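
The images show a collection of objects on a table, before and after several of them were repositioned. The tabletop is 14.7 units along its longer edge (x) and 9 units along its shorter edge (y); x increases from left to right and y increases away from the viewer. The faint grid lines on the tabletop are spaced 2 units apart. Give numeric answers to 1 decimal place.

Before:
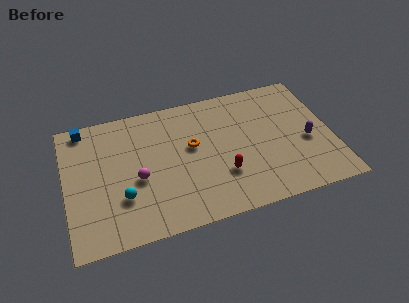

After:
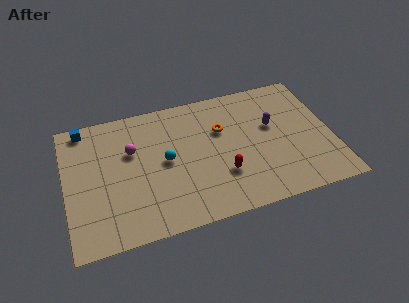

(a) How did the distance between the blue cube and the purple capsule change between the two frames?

-2.2

The distance was about 12.8 in the first image and 10.6 in the second, so they moved 2.2 units closer together.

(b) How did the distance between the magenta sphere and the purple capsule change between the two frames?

-1.6

The distance was about 9.4 in the first image and 7.8 in the second, so they moved 1.6 units closer together.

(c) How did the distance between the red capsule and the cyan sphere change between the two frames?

-2.0

The distance was about 5.5 in the first image and 3.5 in the second, so they moved 2.0 units closer together.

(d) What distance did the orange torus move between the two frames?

1.8

The orange torus moved from about (7.0, 5.2) to (8.7, 5.9), a distance of √(1.7² + 0.7²) ≈ 1.8.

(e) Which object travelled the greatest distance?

the cyan sphere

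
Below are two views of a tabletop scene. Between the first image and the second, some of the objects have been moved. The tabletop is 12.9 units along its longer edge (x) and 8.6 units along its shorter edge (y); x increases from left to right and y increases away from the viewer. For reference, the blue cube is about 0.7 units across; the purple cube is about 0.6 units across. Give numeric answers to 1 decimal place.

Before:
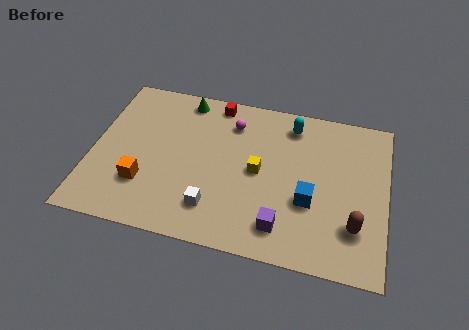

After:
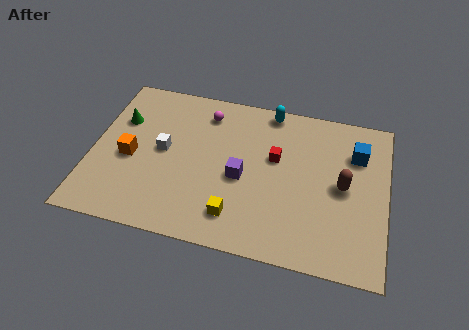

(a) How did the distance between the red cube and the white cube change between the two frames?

-0.9

The distance was about 5.8 in the first image and 4.9 in the second, so they moved 0.9 units closer together.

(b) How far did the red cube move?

3.8

The red cube moved from about (5.2, 7.7) to (8.0, 5.2), a distance of √(2.8² + 2.5²) ≈ 3.8.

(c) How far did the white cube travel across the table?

3.5

The white cube moved from about (5.5, 1.9) to (3.1, 4.5), a distance of √(2.4² + 2.6²) ≈ 3.5.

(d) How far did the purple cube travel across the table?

2.9

The purple cube was near (8.5, 1.6) before and (6.6, 3.8) after, so it travelled √(1.9² + 2.2²) ≈ 2.9 units.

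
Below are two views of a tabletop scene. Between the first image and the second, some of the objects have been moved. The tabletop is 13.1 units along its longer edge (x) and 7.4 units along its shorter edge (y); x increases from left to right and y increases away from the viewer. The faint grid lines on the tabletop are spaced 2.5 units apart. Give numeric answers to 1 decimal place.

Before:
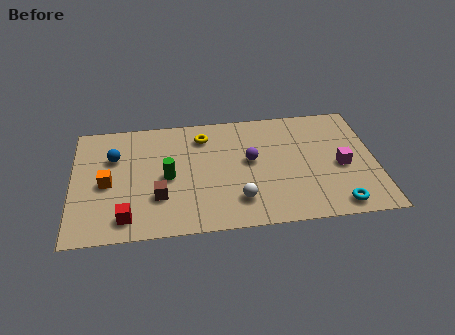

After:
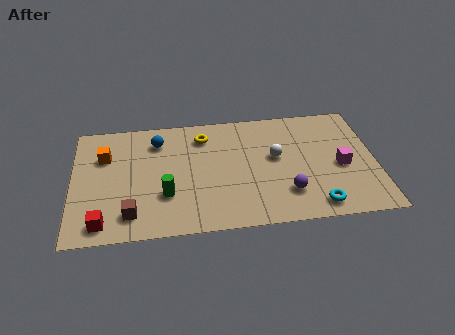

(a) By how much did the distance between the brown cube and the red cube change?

-0.5

They were about 1.8 units apart before and 1.3 after — 0.5 units closer together.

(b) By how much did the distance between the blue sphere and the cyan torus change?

-2.1

Before: roughly 10.3 units apart; after: 8.2. That's 2.1 units closer together.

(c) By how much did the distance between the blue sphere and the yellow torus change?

-2.0

Before: roughly 4.0 units apart; after: 2.0. That's 2.0 units closer together.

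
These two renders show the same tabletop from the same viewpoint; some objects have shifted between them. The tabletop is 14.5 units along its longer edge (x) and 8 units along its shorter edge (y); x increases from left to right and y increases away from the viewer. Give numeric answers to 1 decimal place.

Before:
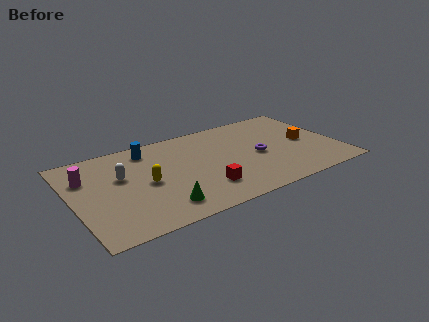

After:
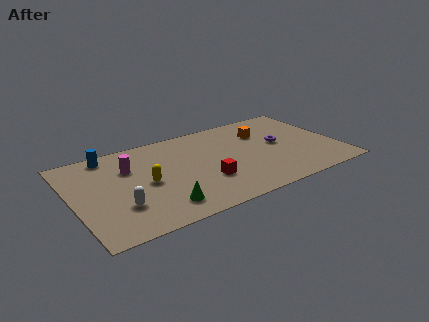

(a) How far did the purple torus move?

1.4

The purple torus was near (10.1, 3.7) before and (11.4, 4.3) after, so it travelled √(1.3² + 0.6²) ≈ 1.4 units.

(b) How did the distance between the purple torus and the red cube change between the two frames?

+1.0

The distance was about 3.7 in the first image and 4.7 in the second, so they moved 1.0 units further apart.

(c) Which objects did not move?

the yellow capsule and the green cone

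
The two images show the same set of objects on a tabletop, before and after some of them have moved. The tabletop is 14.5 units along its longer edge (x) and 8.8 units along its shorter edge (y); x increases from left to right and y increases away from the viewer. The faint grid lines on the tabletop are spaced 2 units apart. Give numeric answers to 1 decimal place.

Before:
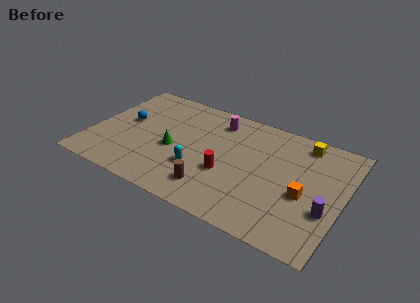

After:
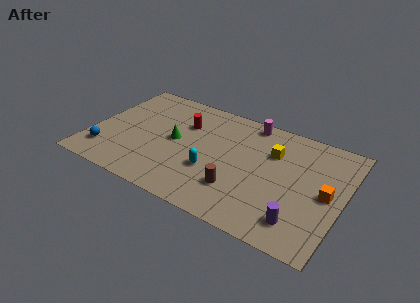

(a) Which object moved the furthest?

the red cylinder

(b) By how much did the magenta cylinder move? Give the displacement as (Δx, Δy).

(1.8, 0.7)

The magenta cylinder was at about (6.9, 7.2) and moved to about (8.7, 7.9).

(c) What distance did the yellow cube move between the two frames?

2.2

The yellow cube moved from about (11.9, 7.6) to (10.3, 6.1), a distance of √(1.6² + 1.5²) ≈ 2.2.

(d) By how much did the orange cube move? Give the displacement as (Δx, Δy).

(1.2, 0.6)

The orange cube started near (12.4, 3.7) and ended near (13.6, 4.3).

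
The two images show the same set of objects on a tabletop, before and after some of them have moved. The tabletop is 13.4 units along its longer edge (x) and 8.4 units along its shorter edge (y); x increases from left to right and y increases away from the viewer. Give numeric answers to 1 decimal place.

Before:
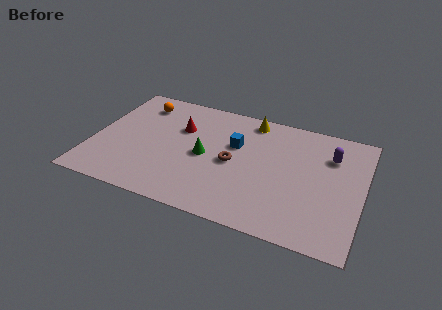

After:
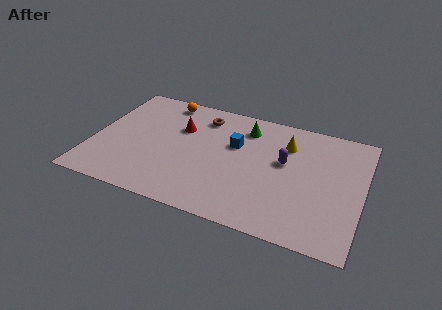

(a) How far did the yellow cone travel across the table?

2.2

The yellow cone moved from about (7.6, 7.4) to (9.5, 6.2), a distance of √(1.9² + 1.2²) ≈ 2.2.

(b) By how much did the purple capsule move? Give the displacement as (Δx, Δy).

(-2.2, -1.2)

From the two frames, the purple capsule sits at roughly (11.7, 6.1) before and (9.5, 4.9) after.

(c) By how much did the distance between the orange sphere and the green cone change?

-0.3

Before: roughly 4.6 units apart; after: 4.3. That's 0.3 units closer together.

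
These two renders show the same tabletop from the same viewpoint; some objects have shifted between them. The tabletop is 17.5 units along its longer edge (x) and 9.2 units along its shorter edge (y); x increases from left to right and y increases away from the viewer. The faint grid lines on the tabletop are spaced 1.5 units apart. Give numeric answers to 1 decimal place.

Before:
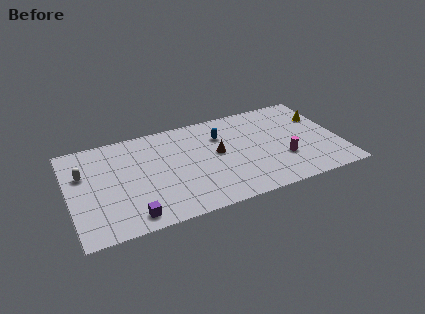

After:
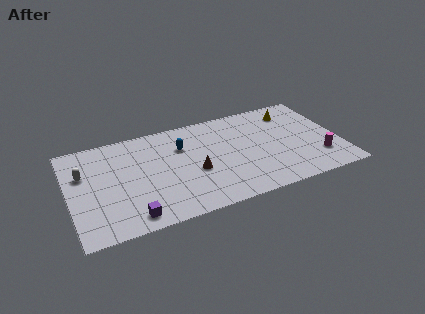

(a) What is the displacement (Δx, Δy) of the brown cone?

(-1.6, -1.2)

The brown cone started near (9.6, 5.0) and ended near (8.0, 3.8).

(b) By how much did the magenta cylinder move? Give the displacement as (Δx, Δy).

(2.3, -0.6)

The magenta cylinder was at about (13.7, 3.0) and moved to about (16.0, 2.4).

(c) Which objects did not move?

the purple cube and the white capsule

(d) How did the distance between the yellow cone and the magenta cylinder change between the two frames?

+0.7

The distance was about 4.4 in the first image and 5.1 in the second, so they moved 0.7 units further apart.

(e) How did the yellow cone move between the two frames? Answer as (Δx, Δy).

(-1.8, 1.1)

From the two frames, the yellow cone sits at roughly (16.6, 6.3) before and (14.8, 7.4) after.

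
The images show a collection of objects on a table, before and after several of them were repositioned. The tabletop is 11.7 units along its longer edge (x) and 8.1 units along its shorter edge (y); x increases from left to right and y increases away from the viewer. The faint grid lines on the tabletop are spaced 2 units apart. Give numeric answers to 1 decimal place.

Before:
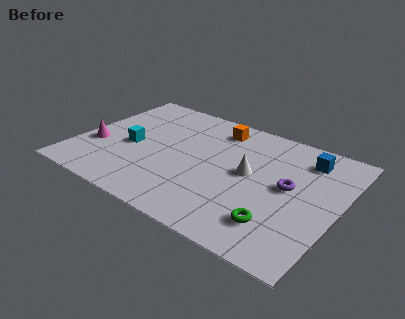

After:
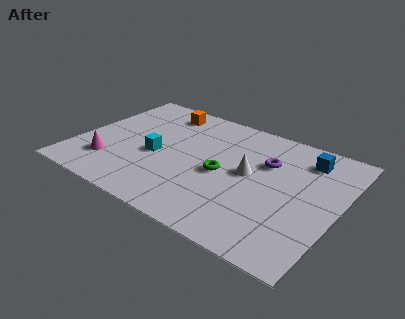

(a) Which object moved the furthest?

the green torus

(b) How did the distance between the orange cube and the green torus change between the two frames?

-1.5

Before: roughly 6.1 units apart; after: 4.6. That's 1.5 units closer together.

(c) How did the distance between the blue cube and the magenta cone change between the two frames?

-0.3

The distance was about 9.7 in the first image and 9.4 in the second, so they moved 0.3 units closer together.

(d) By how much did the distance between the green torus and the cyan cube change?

-4.2

Before: roughly 7.2 units apart; after: 3.0. That's 4.2 units closer together.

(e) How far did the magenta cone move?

1.2

The magenta cone moved from about (0.9, 2.9) to (1.7, 2.0), a distance of √(0.8² + 0.9²) ≈ 1.2.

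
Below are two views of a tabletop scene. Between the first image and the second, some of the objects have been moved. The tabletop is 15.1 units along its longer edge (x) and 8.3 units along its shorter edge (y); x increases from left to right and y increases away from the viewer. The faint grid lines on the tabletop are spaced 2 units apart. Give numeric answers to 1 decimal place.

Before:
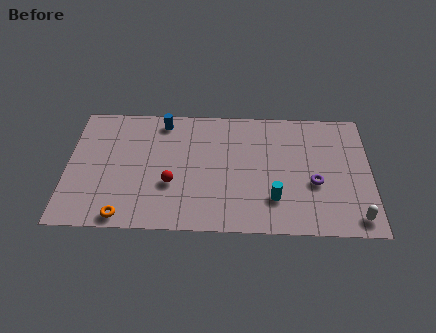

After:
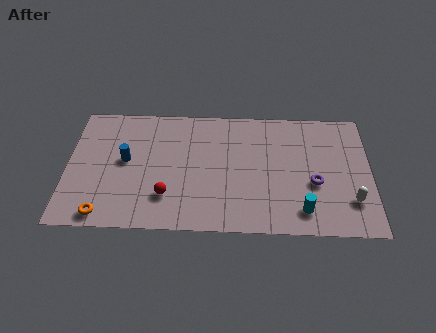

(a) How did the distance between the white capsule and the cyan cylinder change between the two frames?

-1.6

They were about 4.1 units apart before and 2.5 after — 1.6 units closer together.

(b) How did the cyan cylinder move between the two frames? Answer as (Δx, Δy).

(1.4, -0.7)

From the two frames, the cyan cylinder sits at roughly (10.3, 2.2) before and (11.7, 1.5) after.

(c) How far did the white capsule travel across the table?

1.1

The white capsule was near (14.3, 1.1) before and (14.1, 2.2) after, so it travelled √(0.2² + 1.1²) ≈ 1.1 units.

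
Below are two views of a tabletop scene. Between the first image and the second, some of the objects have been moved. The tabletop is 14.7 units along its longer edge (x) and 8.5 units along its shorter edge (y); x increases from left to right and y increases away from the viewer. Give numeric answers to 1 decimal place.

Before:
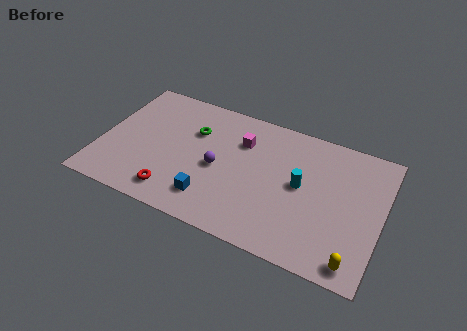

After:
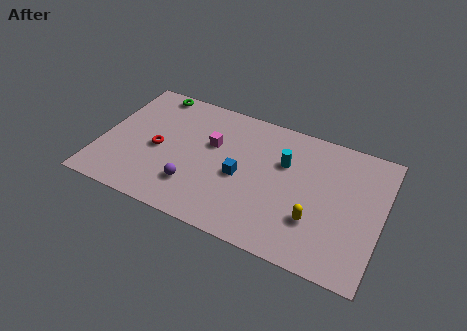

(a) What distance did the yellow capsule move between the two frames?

2.7

The yellow capsule was near (13.6, 1.0) before and (11.4, 2.6) after, so it travelled √(2.2² + 1.6²) ≈ 2.7 units.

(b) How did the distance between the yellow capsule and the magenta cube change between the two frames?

-1.9

The distance was about 8.2 in the first image and 6.3 in the second, so they moved 1.9 units closer together.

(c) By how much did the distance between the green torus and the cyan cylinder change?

+1.7

Before: roughly 5.9 units apart; after: 7.6. That's 1.7 units further apart.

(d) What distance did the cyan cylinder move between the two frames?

1.5

The cyan cylinder was near (10.5, 4.5) before and (9.5, 5.6) after, so it travelled √(1.0² + 1.1²) ≈ 1.5 units.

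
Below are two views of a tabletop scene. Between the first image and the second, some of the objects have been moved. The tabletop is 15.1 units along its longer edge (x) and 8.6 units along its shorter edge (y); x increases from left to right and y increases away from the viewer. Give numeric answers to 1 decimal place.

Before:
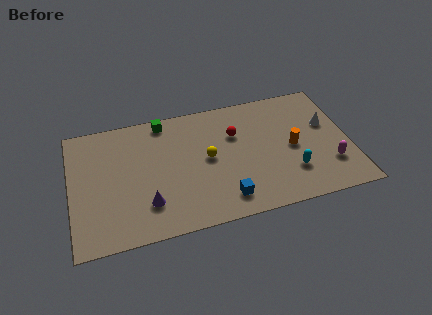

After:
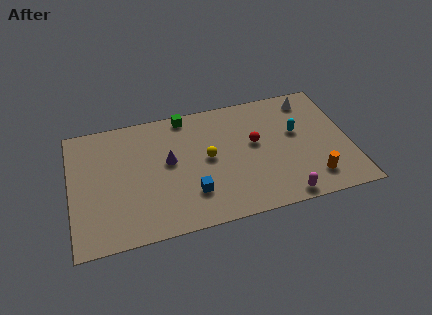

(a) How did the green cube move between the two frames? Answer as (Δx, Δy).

(1.2, 0.1)

From the two frames, the green cube sits at roughly (5.2, 7.7) before and (6.4, 7.8) after.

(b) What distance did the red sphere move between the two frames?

1.3

From (9.0, 5.8) to (10.0, 4.9), the red sphere covered √(1.0² + 0.9²) ≈ 1.3 units.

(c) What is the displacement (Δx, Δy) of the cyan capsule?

(0.5, 2.7)

The cyan capsule was at about (11.8, 2.4) and moved to about (12.3, 5.1).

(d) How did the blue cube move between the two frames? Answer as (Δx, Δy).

(-1.7, 0.8)

From the two frames, the blue cube sits at roughly (8.1, 1.5) before and (6.4, 2.3) after.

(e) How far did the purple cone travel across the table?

2.9

From (4.0, 2.2) to (5.3, 4.8), the purple cone covered √(1.3² + 2.6²) ≈ 2.9 units.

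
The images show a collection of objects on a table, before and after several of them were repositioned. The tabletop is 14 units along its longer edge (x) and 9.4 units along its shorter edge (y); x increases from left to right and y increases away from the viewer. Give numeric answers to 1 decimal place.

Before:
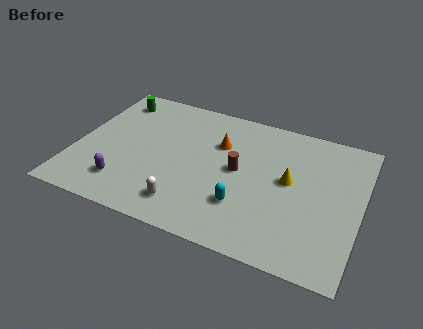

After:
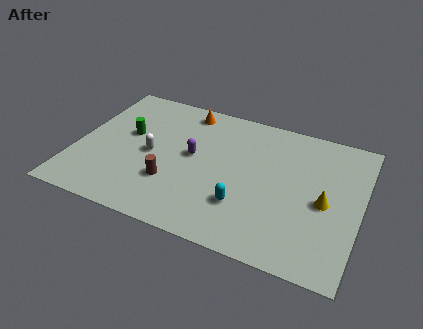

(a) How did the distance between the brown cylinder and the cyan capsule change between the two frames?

+1.3

They were about 2.3 units apart before and 3.6 after — 1.3 units further apart.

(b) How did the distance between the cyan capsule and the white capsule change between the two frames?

+2.2

The distance was about 2.9 in the first image and 5.1 in the second, so they moved 2.2 units further apart.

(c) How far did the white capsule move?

3.5

The white capsule moved from about (5.8, 1.7) to (3.7, 4.5), a distance of √(2.1² + 2.8²) ≈ 3.5.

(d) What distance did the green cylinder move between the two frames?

2.5

The green cylinder moved from about (1.4, 7.8) to (2.4, 5.5), a distance of √(1.0² + 2.3²) ≈ 2.5.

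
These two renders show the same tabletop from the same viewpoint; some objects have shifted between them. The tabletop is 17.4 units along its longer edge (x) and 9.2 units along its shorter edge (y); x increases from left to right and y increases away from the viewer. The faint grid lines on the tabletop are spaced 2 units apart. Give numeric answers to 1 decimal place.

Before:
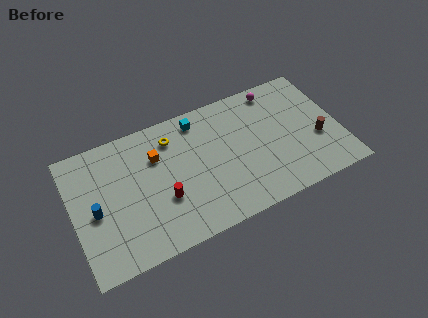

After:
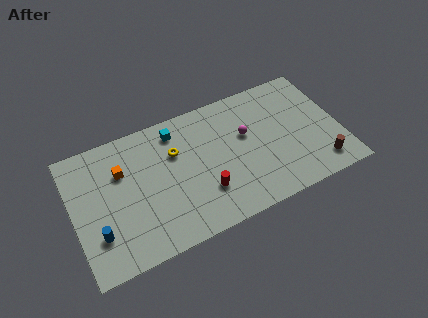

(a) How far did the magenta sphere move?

3.4

The magenta sphere moved from about (13.7, 8.1) to (11.4, 5.6), a distance of √(2.3² + 2.5²) ≈ 3.4.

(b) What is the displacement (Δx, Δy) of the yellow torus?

(0.1, -1.1)

From the two frames, the yellow torus sits at roughly (6.7, 7.3) before and (6.8, 6.2) after.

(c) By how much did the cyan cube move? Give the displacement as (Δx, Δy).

(-1.5, -0.2)

From the two frames, the cyan cube sits at roughly (8.5, 7.9) before and (7.0, 7.7) after.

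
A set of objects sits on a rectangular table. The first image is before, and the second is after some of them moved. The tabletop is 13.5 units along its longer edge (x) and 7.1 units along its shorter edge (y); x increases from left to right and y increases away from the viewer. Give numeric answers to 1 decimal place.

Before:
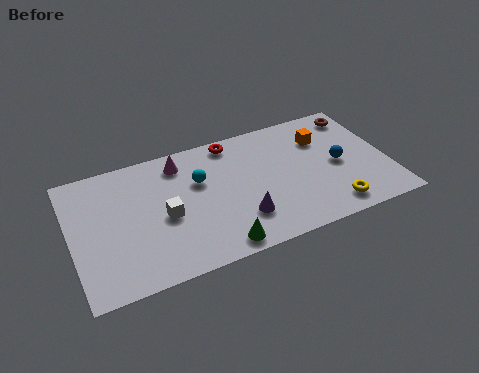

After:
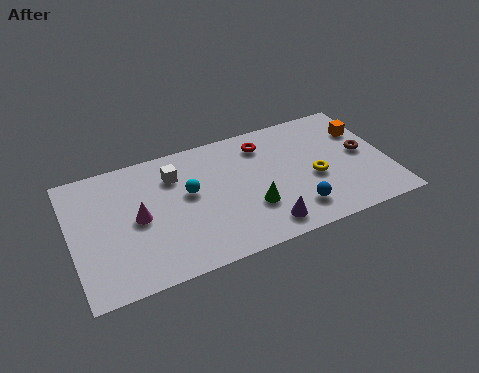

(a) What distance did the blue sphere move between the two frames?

2.8

The blue sphere was near (11.4, 3.4) before and (9.3, 1.5) after, so it travelled √(2.1² + 1.9²) ≈ 2.8 units.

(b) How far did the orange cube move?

1.8

From (10.9, 5.1) to (12.7, 5.0), the orange cube covered √(1.8² + 0.1²) ≈ 1.8 units.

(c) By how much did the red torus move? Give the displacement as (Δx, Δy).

(1.3, -0.6)

From the two frames, the red torus sits at roughly (7.1, 6.3) before and (8.4, 5.7) after.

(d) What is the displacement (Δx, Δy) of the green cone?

(1.6, 1.5)

From the two frames, the green cone sits at roughly (5.9, 0.8) before and (7.5, 2.3) after.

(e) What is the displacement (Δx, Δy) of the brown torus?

(-0.1, -2.3)

From the two frames, the brown torus sits at roughly (12.6, 6.0) before and (12.5, 3.7) after.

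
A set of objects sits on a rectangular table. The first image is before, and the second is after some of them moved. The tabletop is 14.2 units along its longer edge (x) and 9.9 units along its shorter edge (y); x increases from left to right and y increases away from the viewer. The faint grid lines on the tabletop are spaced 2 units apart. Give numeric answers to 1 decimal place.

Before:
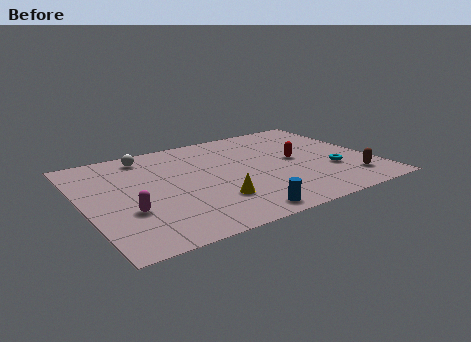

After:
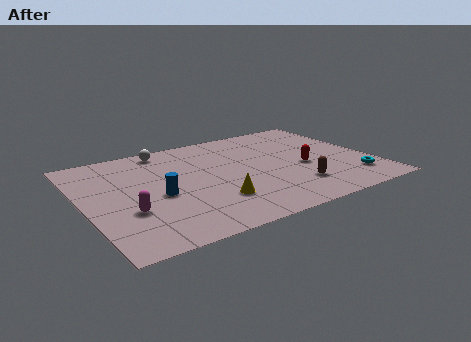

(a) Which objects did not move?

the magenta capsule and the yellow cone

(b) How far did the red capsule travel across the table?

0.9

The red capsule was near (10.5, 5.1) before and (10.8, 4.2) after, so it travelled √(0.3² + 0.9²) ≈ 0.9 units.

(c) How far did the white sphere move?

1.0

The white sphere was near (3.5, 8.5) before and (4.5, 8.8) after, so it travelled √(1.0² + 0.3²) ≈ 1.0 units.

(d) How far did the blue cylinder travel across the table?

4.7

The blue cylinder moved from about (6.9, 1.0) to (3.5, 4.3), a distance of √(3.4² + 3.3²) ≈ 4.7.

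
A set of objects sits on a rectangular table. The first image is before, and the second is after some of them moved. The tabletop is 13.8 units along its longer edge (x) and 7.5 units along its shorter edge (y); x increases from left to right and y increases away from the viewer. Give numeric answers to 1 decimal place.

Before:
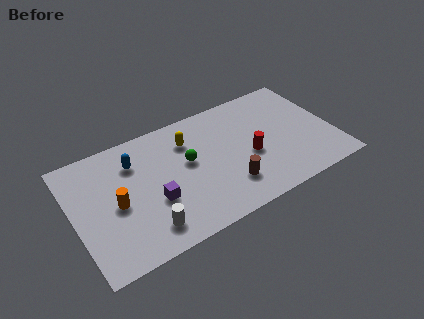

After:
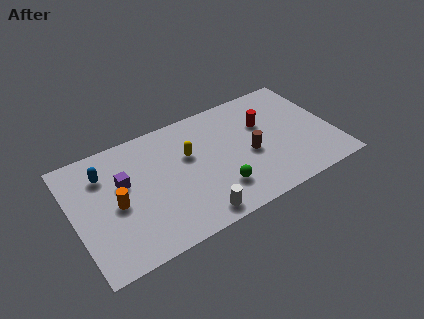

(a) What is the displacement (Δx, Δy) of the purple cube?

(-1.4, 1.8)

From the two frames, the purple cube sits at roughly (4.1, 2.8) before and (2.7, 4.6) after.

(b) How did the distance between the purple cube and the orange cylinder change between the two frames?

-0.8

Before: roughly 2.0 units apart; after: 1.2. That's 0.8 units closer together.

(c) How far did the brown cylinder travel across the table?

2.0

From (7.9, 1.9) to (9.3, 3.3), the brown cylinder covered √(1.4² + 1.4²) ≈ 2.0 units.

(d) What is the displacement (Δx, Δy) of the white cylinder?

(2.5, -0.5)

From the two frames, the white cylinder sits at roughly (3.5, 1.4) before and (6.0, 0.9) after.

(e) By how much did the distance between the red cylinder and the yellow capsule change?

+0.3

The distance was about 3.8 in the first image and 4.1 in the second, so they moved 0.3 units further apart.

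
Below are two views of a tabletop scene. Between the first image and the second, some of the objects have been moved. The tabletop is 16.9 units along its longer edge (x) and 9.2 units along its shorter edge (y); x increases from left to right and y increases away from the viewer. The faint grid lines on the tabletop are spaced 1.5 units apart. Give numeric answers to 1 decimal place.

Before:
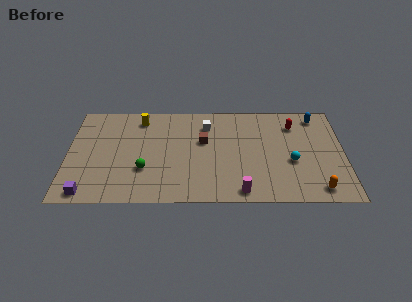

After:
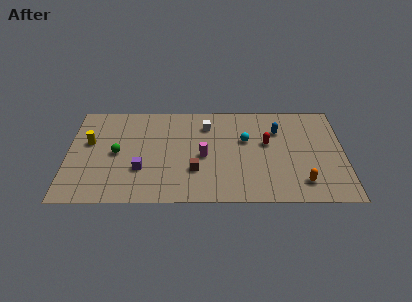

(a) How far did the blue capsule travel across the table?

2.7

From (15.3, 7.9) to (12.9, 6.6), the blue capsule covered √(2.4² + 1.3²) ≈ 2.7 units.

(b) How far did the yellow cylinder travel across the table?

3.8

From (4.4, 7.7) to (1.3, 5.5), the yellow cylinder covered √(3.1² + 2.2²) ≈ 3.8 units.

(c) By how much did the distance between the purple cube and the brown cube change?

-5.1

Before: roughly 8.4 units apart; after: 3.3. That's 5.1 units closer together.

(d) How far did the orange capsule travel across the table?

1.1

From (15.2, 1.2) to (14.3, 1.8), the orange capsule covered √(0.9² + 0.6²) ≈ 1.1 units.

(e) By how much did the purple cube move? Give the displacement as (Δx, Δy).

(3.2, 2.1)

From the two frames, the purple cube sits at roughly (1.3, 0.9) before and (4.5, 3.0) after.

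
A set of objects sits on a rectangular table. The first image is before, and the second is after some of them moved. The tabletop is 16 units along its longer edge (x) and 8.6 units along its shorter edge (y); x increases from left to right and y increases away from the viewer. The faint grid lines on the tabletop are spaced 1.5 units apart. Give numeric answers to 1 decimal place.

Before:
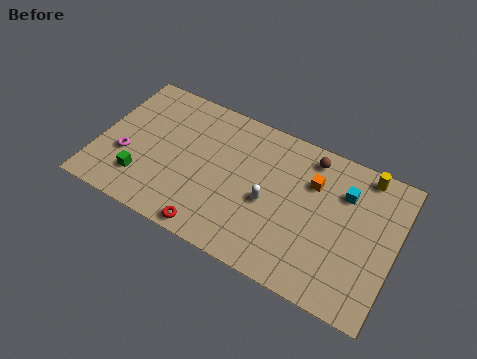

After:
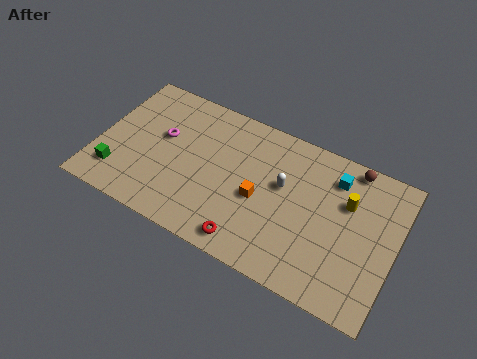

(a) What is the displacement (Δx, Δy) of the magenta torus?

(1.7, 2.0)

The magenta torus was at about (1.6, 3.1) and moved to about (3.3, 5.1).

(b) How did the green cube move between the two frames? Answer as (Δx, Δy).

(-1.3, -0.2)

The green cube was at about (2.6, 2.1) and moved to about (1.3, 1.9).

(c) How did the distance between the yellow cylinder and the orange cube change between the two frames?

+1.8

The distance was about 3.1 in the first image and 4.9 in the second, so they moved 1.8 units further apart.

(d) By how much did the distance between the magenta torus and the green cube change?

+2.4

The distance was about 1.4 in the first image and 3.8 in the second, so they moved 2.4 units further apart.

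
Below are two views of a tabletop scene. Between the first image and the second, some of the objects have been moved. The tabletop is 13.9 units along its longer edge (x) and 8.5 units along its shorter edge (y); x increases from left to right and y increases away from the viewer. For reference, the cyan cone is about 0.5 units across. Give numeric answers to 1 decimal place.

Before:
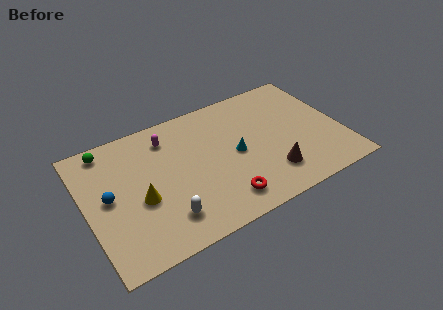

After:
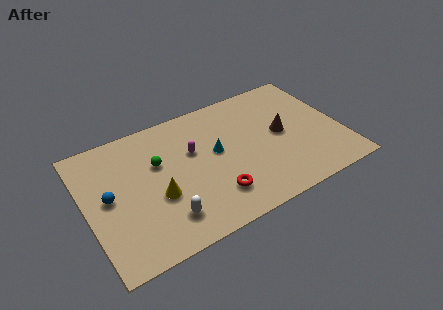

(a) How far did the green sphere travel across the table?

3.3

The green sphere moved from about (1.5, 7.5) to (4.0, 5.4), a distance of √(2.5² + 2.1²) ≈ 3.3.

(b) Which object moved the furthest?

the green sphere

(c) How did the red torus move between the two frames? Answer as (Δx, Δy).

(-0.4, 0.5)

The red torus started near (7.0, 1.5) and ended near (6.6, 2.0).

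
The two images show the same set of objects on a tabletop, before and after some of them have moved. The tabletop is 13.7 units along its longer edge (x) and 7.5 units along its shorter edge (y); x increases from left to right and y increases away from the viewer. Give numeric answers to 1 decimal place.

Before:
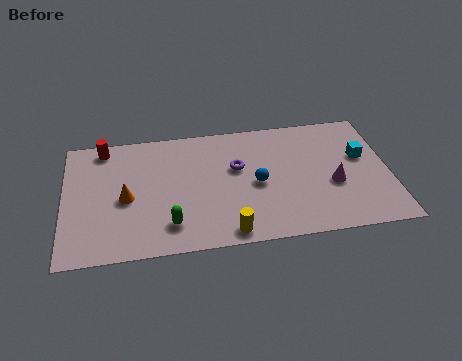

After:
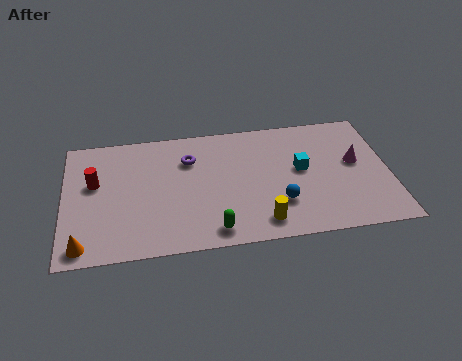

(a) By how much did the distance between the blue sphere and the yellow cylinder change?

-1.7

Before: roughly 3.0 units apart; after: 1.3. That's 1.7 units closer together.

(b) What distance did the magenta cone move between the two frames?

1.6

From (11.3, 3.0) to (12.3, 4.2), the magenta cone covered √(1.0² + 1.2²) ≈ 1.6 units.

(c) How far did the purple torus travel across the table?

2.2

The purple torus moved from about (7.3, 4.6) to (5.3, 5.4), a distance of √(2.0² + 0.8²) ≈ 2.2.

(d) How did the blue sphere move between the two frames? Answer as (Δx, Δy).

(0.9, -1.3)

The blue sphere was at about (8.1, 3.5) and moved to about (9.0, 2.2).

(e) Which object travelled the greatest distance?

the orange cone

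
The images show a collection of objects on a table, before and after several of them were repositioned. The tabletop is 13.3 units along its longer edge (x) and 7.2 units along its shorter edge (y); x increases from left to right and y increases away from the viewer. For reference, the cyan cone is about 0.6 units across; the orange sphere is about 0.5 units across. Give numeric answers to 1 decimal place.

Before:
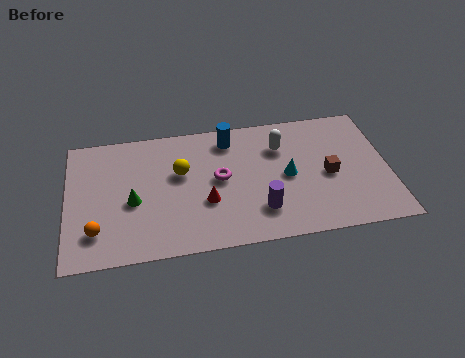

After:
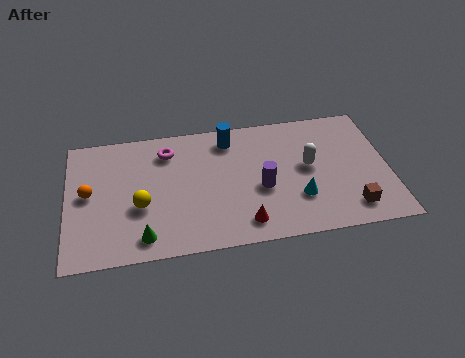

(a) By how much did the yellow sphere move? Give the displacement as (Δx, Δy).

(-1.7, -1.6)

The yellow sphere started near (4.7, 4.4) and ended near (3.0, 2.8).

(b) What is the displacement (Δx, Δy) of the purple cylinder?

(0.1, 1.2)

The purple cylinder started near (7.9, 1.8) and ended near (8.0, 3.0).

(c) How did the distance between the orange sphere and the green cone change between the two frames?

+1.4

The distance was about 2.1 in the first image and 3.5 in the second, so they moved 1.4 units further apart.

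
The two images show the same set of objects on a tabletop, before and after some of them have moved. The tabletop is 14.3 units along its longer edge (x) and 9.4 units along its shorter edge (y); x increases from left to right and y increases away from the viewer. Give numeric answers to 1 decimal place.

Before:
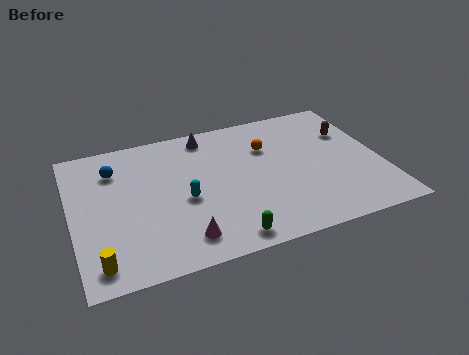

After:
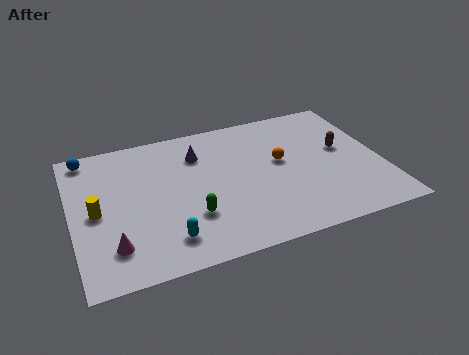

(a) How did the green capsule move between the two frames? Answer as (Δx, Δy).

(-1.4, 1.9)

The green capsule started near (6.7, 1.0) and ended near (5.3, 2.9).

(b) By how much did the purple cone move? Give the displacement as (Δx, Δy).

(-0.5, -1.2)

From the two frames, the purple cone sits at roughly (6.5, 8.2) before and (6.0, 7.0) after.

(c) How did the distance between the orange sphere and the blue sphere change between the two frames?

+2.2

Before: roughly 7.1 units apart; after: 9.3. That's 2.2 units further apart.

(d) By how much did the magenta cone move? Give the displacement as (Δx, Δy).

(-3.1, 0.5)

The magenta cone was at about (4.8, 1.6) and moved to about (1.7, 2.1).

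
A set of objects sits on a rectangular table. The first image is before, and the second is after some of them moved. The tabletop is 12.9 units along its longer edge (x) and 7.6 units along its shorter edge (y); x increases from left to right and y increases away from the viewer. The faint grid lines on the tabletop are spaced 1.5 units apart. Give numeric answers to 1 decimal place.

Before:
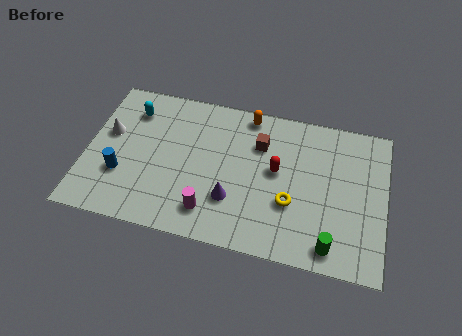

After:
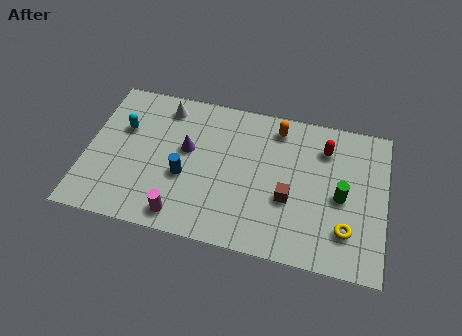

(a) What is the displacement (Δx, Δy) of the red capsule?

(2.0, 1.6)

From the two frames, the red capsule sits at roughly (8.2, 4.2) before and (10.2, 5.8) after.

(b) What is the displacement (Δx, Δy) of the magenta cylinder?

(-1.2, -0.5)

The magenta cylinder was at about (5.5, 1.5) and moved to about (4.3, 1.0).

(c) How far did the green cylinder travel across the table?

2.5

The green cylinder moved from about (10.7, 1.0) to (11.0, 3.5), a distance of √(0.3² + 2.5²) ≈ 2.5.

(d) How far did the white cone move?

3.0

The white cone moved from about (0.9, 4.5) to (3.2, 6.4), a distance of √(2.3² + 1.9²) ≈ 3.0.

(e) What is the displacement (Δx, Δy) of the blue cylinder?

(2.7, 0.5)

The blue cylinder started near (1.6, 2.5) and ended near (4.3, 3.0).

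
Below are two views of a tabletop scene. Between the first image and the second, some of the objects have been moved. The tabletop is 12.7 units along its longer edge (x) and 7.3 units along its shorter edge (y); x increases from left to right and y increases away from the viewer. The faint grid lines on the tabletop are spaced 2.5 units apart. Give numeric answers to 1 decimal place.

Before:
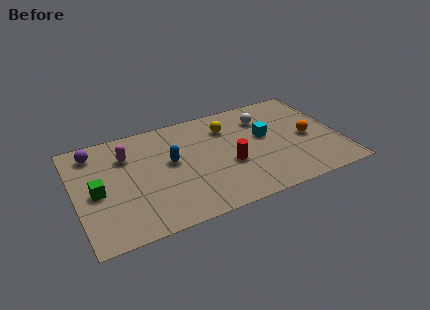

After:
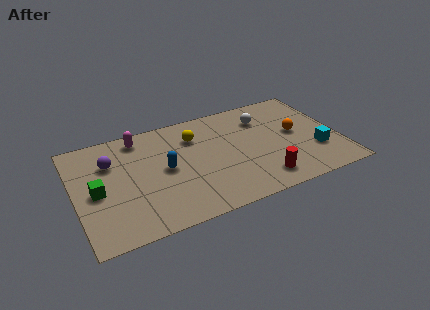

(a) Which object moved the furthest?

the cyan cube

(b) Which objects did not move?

the green cube and the white sphere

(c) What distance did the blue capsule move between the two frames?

0.5

The blue capsule was near (4.6, 4.1) before and (4.3, 3.7) after, so it travelled √(0.3² + 0.4²) ≈ 0.5 units.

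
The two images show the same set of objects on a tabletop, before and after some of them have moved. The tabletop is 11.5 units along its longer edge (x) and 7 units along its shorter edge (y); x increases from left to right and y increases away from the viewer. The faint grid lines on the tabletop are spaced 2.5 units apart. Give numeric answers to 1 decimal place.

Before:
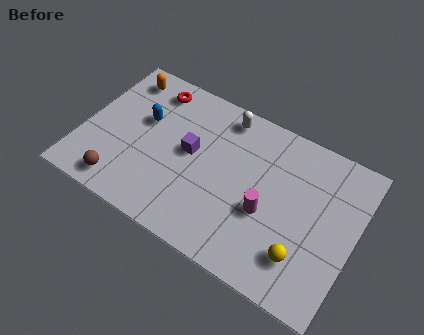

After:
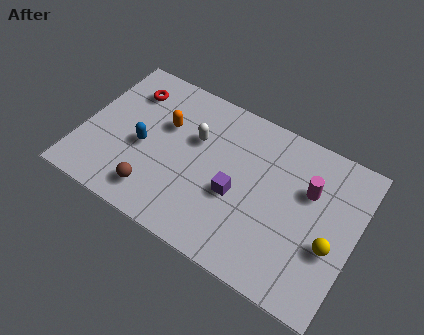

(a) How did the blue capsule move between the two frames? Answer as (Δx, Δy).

(0.2, -1.2)

The blue capsule started near (2.4, 4.3) and ended near (2.6, 3.1).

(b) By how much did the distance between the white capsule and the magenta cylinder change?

+0.8

The distance was about 4.0 in the first image and 4.8 in the second, so they moved 0.8 units further apart.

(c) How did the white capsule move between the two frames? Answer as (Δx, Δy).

(-1.0, -1.6)

The white capsule started near (5.6, 6.1) and ended near (4.6, 4.5).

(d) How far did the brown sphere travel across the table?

1.4

The brown sphere moved from about (2.0, 1.0) to (3.4, 1.3), a distance of √(1.4² + 0.3²) ≈ 1.4.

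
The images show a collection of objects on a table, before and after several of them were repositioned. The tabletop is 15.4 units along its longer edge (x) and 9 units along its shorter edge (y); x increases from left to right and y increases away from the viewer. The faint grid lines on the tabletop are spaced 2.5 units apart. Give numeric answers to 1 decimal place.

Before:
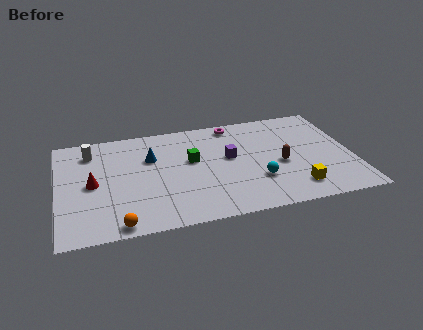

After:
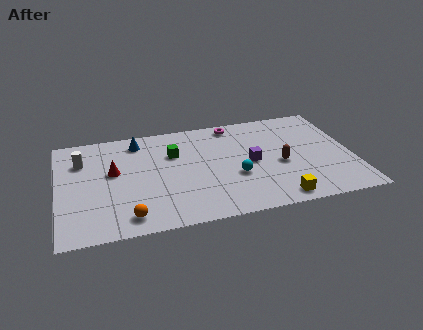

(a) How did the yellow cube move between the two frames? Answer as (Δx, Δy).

(-1.0, -0.7)

The yellow cube was at about (12.2, 1.7) and moved to about (11.2, 1.0).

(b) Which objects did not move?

the brown capsule and the magenta torus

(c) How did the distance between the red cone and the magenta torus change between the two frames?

-1.3

They were about 8.4 units apart before and 7.1 after — 1.3 units closer together.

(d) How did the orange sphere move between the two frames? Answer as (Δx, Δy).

(0.5, 0.5)

The orange sphere was at about (3.0, 0.8) and moved to about (3.5, 1.3).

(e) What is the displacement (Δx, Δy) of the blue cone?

(-0.6, 1.6)

The blue cone started near (4.9, 6.0) and ended near (4.3, 7.6).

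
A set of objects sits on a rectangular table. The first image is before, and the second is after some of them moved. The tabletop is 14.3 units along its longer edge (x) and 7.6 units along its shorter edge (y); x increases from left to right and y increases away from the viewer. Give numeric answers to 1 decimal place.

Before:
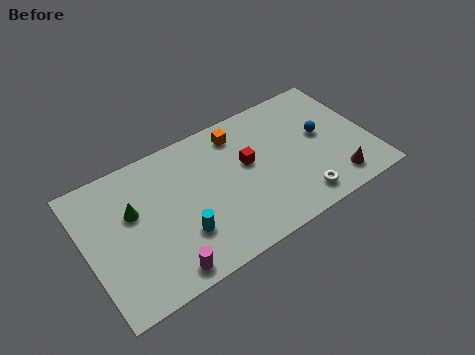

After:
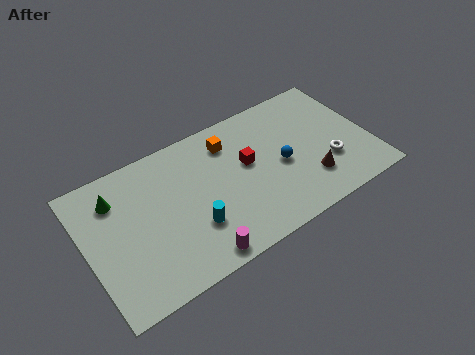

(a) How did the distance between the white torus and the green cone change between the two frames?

+2.3

They were about 8.6 units apart before and 10.9 after — 2.3 units further apart.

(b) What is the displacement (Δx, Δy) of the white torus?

(1.8, 1.3)

The white torus was at about (10.3, 1.2) and moved to about (12.1, 2.5).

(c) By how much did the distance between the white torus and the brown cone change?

-0.7

They were about 1.9 units apart before and 1.2 after — 0.7 units closer together.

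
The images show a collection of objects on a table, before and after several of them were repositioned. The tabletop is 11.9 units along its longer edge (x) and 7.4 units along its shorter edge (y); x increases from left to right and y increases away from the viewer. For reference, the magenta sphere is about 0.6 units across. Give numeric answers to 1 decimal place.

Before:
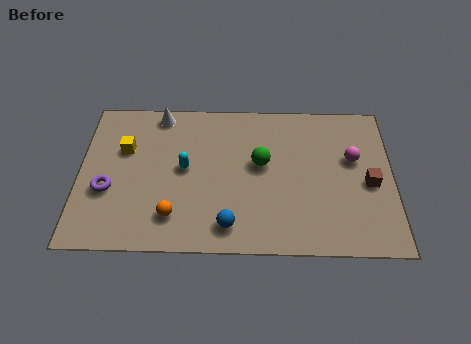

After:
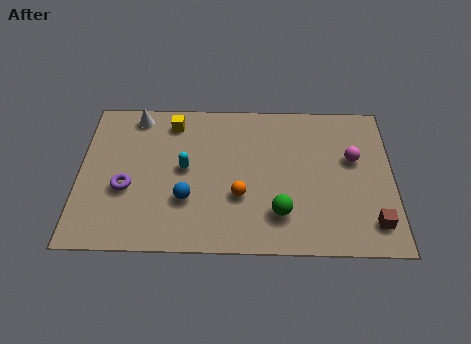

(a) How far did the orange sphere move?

2.7

From (3.6, 1.6) to (6.1, 2.6), the orange sphere covered √(2.5² + 1.0²) ≈ 2.7 units.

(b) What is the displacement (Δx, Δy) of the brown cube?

(0.1, -1.9)

From the two frames, the brown cube sits at roughly (11.0, 3.3) before and (11.1, 1.4) after.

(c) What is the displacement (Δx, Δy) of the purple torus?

(0.7, 0.1)

The purple torus was at about (1.1, 2.8) and moved to about (1.8, 2.9).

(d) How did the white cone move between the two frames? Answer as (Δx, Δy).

(-0.9, -0.1)

The white cone started near (3.0, 6.6) and ended near (2.1, 6.5).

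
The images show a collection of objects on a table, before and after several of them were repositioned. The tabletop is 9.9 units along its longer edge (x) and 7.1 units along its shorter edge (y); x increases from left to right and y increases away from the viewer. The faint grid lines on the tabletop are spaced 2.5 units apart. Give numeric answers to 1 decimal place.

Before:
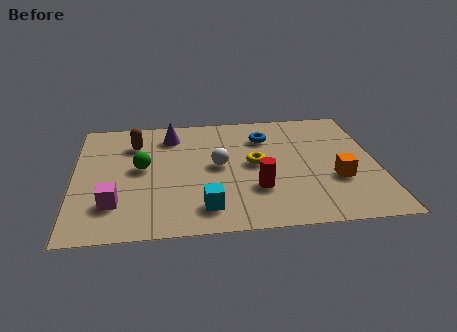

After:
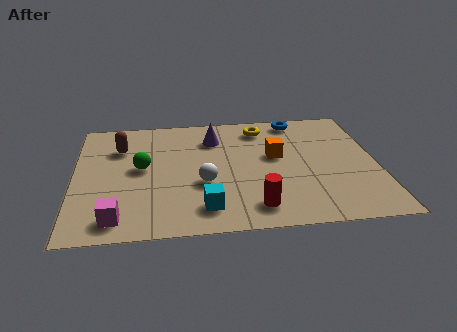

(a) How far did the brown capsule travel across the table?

0.5

From (2.0, 5.3) to (1.5, 5.1), the brown capsule covered √(0.5² + 0.2²) ≈ 0.5 units.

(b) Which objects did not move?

the cyan cube and the green sphere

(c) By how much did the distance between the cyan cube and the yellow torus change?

+2.1

The distance was about 2.9 in the first image and 5.0 in the second, so they moved 2.1 units further apart.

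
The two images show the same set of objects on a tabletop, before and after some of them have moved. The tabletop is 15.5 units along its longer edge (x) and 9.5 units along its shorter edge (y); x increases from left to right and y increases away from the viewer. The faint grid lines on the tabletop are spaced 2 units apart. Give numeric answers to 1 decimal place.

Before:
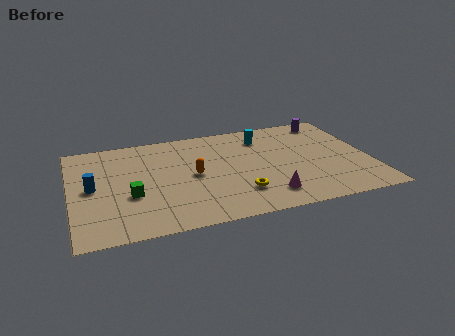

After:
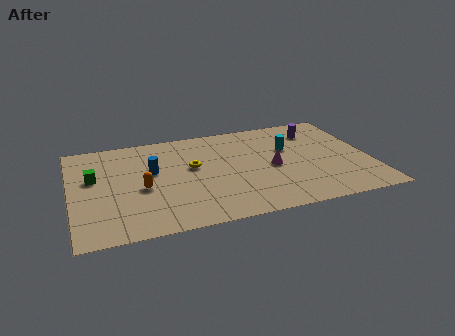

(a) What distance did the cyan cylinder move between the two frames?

1.9

From (10.2, 7.5) to (11.4, 6.0), the cyan cylinder covered √(1.2² + 1.5²) ≈ 1.9 units.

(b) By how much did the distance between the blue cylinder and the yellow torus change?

-5.7

Before: roughly 7.8 units apart; after: 2.1. That's 5.7 units closer together.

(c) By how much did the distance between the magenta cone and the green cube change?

+2.2

They were about 7.1 units apart before and 9.3 after — 2.2 units further apart.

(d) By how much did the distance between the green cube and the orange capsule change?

-0.6

Before: roughly 3.5 units apart; after: 2.9. That's 0.6 units closer together.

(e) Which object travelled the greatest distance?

the yellow torus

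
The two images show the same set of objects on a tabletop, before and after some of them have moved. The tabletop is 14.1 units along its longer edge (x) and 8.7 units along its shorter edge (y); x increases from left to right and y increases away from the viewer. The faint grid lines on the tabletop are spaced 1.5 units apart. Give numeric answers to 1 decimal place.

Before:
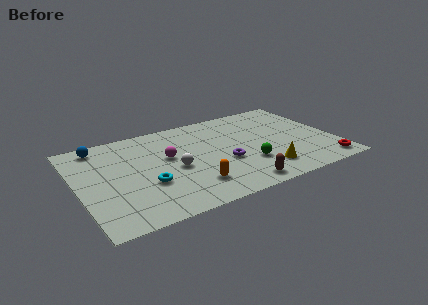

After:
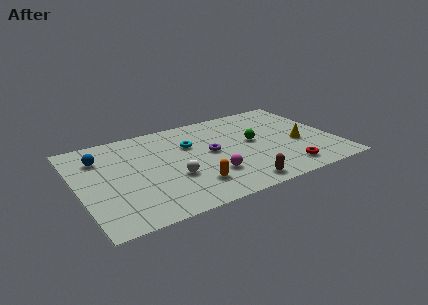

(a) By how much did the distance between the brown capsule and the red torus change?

-2.2

The distance was about 4.9 in the first image and 2.7 in the second, so they moved 2.2 units closer together.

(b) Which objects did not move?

the orange capsule and the brown capsule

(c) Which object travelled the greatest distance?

the cyan torus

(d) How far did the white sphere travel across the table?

0.8

The white sphere moved from about (5.2, 3.9) to (5.0, 3.1), a distance of √(0.2² + 0.8²) ≈ 0.8.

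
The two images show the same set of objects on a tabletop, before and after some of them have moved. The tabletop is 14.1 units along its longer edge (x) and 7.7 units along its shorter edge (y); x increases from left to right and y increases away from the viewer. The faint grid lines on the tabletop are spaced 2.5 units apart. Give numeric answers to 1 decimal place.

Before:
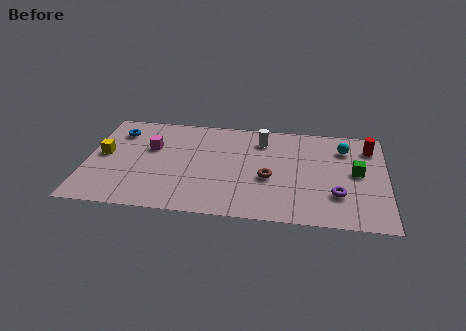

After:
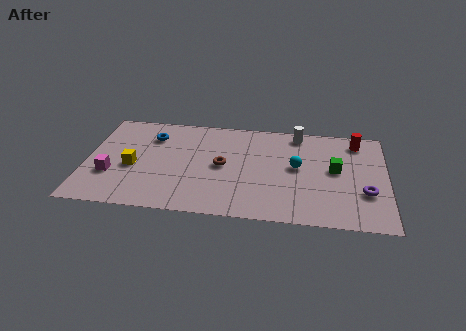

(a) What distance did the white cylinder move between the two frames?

1.8

The white cylinder was near (8.2, 6.1) before and (9.9, 6.8) after, so it travelled √(1.7² + 0.7²) ≈ 1.8 units.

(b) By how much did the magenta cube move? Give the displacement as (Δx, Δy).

(-1.8, -2.3)

The magenta cube was at about (3.0, 4.9) and moved to about (1.2, 2.6).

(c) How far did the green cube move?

1.0

From (12.7, 4.1) to (11.7, 4.2), the green cube covered √(1.0² + 0.1²) ≈ 1.0 units.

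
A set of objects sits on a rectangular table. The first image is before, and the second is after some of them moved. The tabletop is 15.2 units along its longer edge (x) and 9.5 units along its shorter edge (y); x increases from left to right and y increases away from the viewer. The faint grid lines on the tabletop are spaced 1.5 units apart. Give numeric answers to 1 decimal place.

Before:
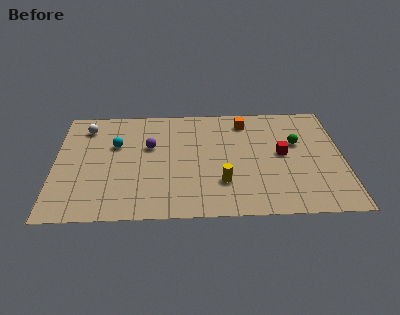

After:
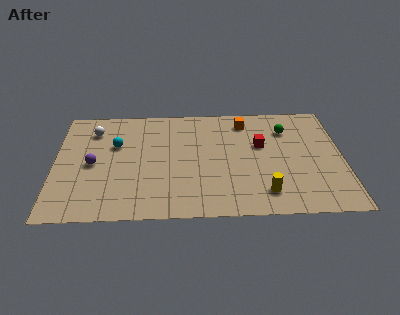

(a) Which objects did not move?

the orange cube and the cyan sphere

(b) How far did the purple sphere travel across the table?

3.3

The purple sphere was near (5.0, 5.9) before and (2.0, 4.5) after, so it travelled √(3.0² + 1.4²) ≈ 3.3 units.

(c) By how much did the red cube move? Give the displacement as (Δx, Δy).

(-1.1, 0.8)

The red cube started near (12.0, 5.0) and ended near (10.9, 5.8).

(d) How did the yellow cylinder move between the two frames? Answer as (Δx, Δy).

(2.2, -0.9)

From the two frames, the yellow cylinder sits at roughly (8.8, 2.7) before and (11.0, 1.8) after.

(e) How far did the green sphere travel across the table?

1.3

The green sphere was near (12.8, 5.9) before and (12.3, 7.1) after, so it travelled √(0.5² + 1.2²) ≈ 1.3 units.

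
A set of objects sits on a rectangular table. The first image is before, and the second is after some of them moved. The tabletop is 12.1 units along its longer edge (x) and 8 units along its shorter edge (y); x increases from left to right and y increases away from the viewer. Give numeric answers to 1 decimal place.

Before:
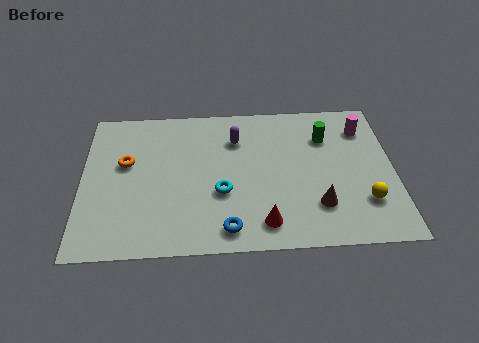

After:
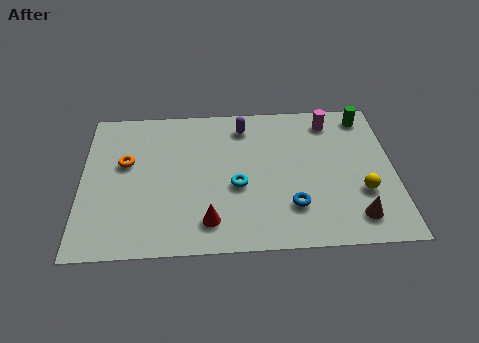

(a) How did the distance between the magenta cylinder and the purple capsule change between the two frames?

-1.6

Before: roughly 5.0 units apart; after: 3.4. That's 1.6 units closer together.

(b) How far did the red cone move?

2.1

From (7.0, 1.3) to (4.9, 1.5), the red cone covered √(2.1² + 0.2²) ≈ 2.1 units.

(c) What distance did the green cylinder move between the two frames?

1.9

The green cylinder was near (9.5, 5.8) before and (11.1, 6.9) after, so it travelled √(1.6² + 1.1²) ≈ 1.9 units.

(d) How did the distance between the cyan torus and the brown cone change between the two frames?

+1.1

Before: roughly 3.8 units apart; after: 4.9. That's 1.1 units further apart.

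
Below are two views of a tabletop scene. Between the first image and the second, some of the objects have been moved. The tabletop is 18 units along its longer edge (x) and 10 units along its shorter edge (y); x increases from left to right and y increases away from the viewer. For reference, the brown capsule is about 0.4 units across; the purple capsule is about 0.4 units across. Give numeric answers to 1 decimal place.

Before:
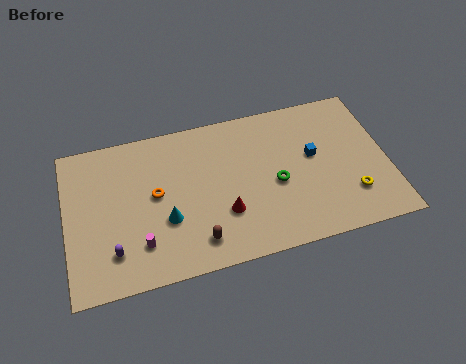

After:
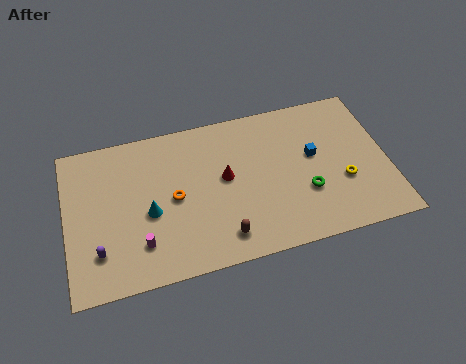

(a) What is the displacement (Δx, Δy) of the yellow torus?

(-0.4, 1.0)

The yellow torus was at about (15.8, 2.6) and moved to about (15.4, 3.6).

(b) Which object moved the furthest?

the red cone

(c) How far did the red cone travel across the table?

2.3

The red cone moved from about (8.7, 3.2) to (8.9, 5.5), a distance of √(0.2² + 2.3²) ≈ 2.3.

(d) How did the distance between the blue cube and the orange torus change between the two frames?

-1.0

They were about 8.9 units apart before and 7.9 after — 1.0 units closer together.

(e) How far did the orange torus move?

1.1

From (5.0, 5.4) to (6.0, 4.9), the orange torus covered √(1.0² + 0.5²) ≈ 1.1 units.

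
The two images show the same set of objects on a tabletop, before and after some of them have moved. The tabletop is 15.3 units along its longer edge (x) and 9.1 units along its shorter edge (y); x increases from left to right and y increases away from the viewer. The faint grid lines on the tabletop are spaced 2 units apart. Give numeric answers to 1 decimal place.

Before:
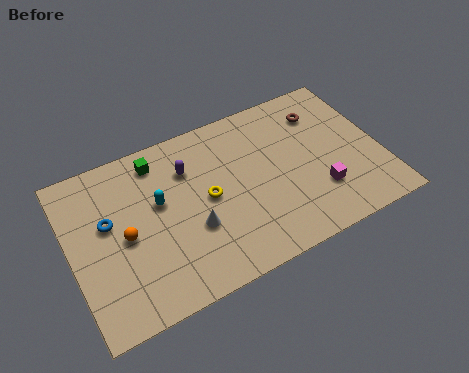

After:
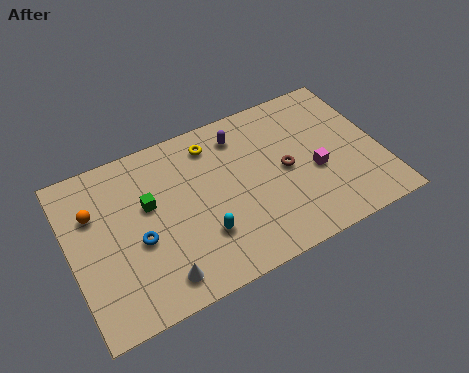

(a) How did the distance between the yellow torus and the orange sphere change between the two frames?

+2.0

Before: roughly 4.1 units apart; after: 6.1. That's 2.0 units further apart.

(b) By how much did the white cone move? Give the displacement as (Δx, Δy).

(-1.9, -1.9)

From the two frames, the white cone sits at roughly (5.8, 3.3) before and (3.9, 1.4) after.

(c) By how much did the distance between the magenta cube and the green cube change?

-0.7

The distance was about 9.0 in the first image and 8.3 in the second, so they moved 0.7 units closer together.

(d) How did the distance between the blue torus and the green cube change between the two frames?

-1.7

Before: roughly 3.5 units apart; after: 1.8. That's 1.7 units closer together.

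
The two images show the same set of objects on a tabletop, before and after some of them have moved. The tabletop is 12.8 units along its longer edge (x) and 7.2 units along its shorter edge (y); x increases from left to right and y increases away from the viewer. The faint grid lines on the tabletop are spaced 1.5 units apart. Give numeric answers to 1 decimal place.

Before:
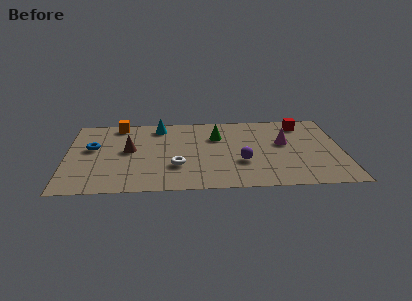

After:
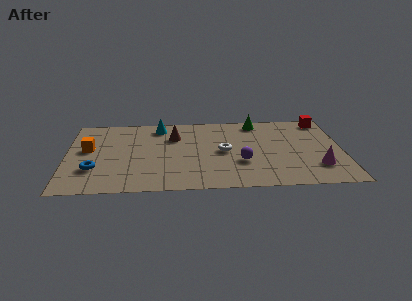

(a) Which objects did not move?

the purple sphere and the cyan cone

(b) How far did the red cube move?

1.0

From (11.0, 6.0) to (12.0, 6.3), the red cube covered √(1.0² + 0.3²) ≈ 1.0 units.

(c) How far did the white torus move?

2.6

The white torus was near (5.1, 2.3) before and (7.3, 3.6) after, so it travelled √(2.2² + 1.3²) ≈ 2.6 units.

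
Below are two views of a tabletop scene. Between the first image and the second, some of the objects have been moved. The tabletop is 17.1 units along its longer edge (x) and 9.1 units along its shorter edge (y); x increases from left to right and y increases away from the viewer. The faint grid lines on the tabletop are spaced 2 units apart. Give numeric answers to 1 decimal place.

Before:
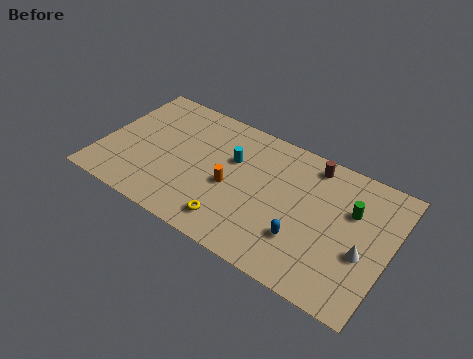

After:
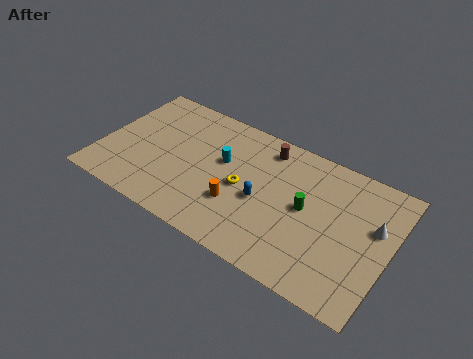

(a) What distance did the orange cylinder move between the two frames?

1.2

The orange cylinder moved from about (7.8, 4.0) to (8.4, 3.0), a distance of √(0.6² + 1.0²) ≈ 1.2.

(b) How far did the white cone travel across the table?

2.0

The white cone was near (15.7, 3.6) before and (16.1, 5.6) after, so it travelled √(0.4² + 2.0²) ≈ 2.0 units.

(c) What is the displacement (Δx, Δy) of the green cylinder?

(-2.5, -1.2)

From the two frames, the green cylinder sits at roughly (14.7, 6.0) before and (12.2, 4.8) after.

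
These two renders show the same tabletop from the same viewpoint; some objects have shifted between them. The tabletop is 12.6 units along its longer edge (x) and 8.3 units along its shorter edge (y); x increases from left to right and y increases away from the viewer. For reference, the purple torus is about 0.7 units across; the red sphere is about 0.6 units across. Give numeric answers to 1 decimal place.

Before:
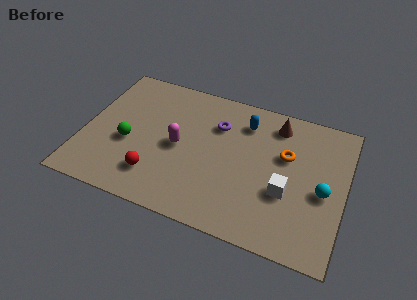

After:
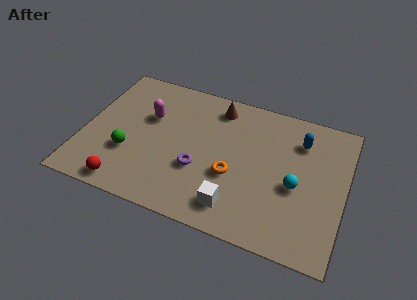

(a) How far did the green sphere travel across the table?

0.6

From (2.2, 3.4) to (2.3, 2.8), the green sphere covered √(0.1² + 0.6²) ≈ 0.6 units.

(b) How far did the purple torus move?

3.0

The purple torus moved from about (6.3, 5.9) to (5.7, 3.0), a distance of √(0.6² + 2.9²) ≈ 3.0.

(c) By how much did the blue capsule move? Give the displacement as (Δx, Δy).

(2.7, -0.2)

The blue capsule was at about (7.6, 6.5) and moved to about (10.3, 6.3).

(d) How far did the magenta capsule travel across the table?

2.1

From (4.6, 4.0) to (3.0, 5.3), the magenta capsule covered √(1.6² + 1.3²) ≈ 2.1 units.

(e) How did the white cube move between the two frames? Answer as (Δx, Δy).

(-2.3, -1.6)

The white cube was at about (9.9, 3.1) and moved to about (7.6, 1.5).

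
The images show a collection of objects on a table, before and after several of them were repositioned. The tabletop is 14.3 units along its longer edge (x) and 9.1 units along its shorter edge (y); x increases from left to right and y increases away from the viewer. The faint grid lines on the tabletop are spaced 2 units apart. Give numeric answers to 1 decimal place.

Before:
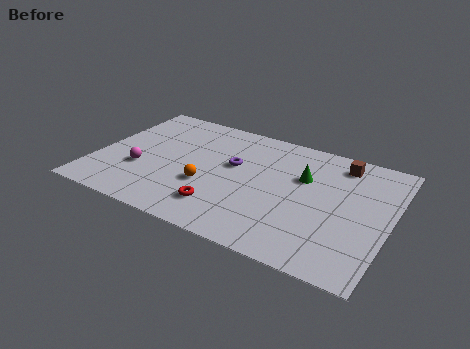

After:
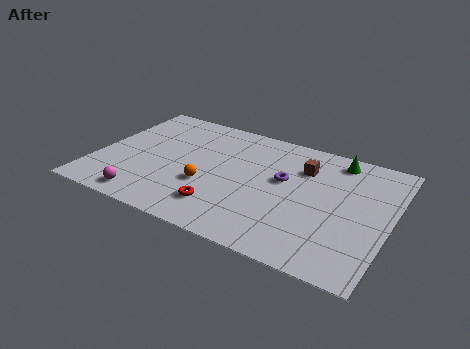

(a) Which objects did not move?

the orange sphere and the red torus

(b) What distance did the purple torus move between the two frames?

2.5

From (6.6, 5.4) to (9.1, 5.3), the purple torus covered √(2.5² + 0.1²) ≈ 2.5 units.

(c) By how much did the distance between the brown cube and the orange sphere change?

-2.0

They were about 7.4 units apart before and 5.4 after — 2.0 units closer together.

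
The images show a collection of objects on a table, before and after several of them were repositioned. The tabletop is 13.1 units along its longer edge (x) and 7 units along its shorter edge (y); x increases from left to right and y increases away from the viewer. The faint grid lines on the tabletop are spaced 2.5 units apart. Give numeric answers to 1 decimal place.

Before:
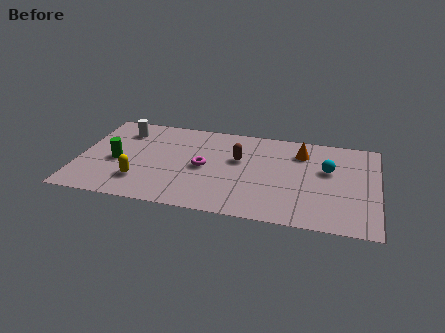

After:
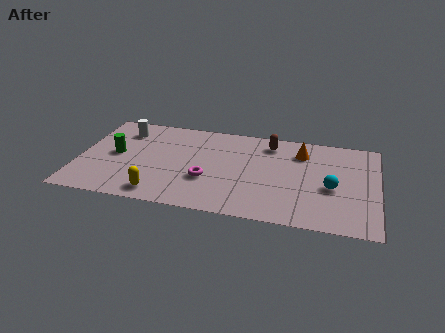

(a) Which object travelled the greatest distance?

the brown capsule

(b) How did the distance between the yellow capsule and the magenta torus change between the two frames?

-0.6

They were about 3.1 units apart before and 2.5 after — 0.6 units closer together.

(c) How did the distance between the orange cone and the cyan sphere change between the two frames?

+1.2

The distance was about 1.6 in the first image and 2.8 in the second, so they moved 1.2 units further apart.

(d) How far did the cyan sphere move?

1.3

The cyan sphere was near (10.9, 4.3) before and (11.1, 3.0) after, so it travelled √(0.2² + 1.3²) ≈ 1.3 units.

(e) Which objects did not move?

the white cylinder and the orange cone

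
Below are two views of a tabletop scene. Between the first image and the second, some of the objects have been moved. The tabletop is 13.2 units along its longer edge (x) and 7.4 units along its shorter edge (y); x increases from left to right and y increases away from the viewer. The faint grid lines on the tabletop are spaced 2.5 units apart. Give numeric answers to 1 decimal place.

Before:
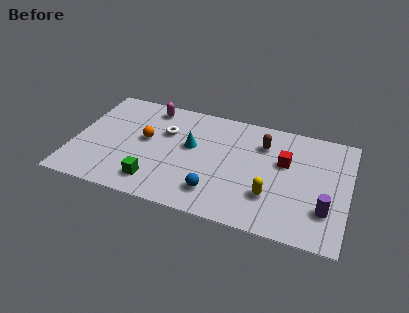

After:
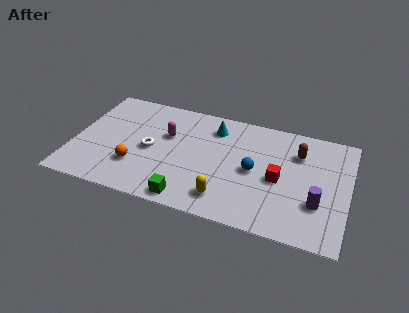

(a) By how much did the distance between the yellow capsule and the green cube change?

-3.8

Before: roughly 5.6 units apart; after: 1.8. That's 3.8 units closer together.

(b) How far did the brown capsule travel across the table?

1.7

From (9.0, 5.5) to (10.7, 5.4), the brown capsule covered √(1.7² + 0.1²) ≈ 1.7 units.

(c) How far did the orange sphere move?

1.9

From (3.4, 4.1) to (3.1, 2.2), the orange sphere covered √(0.3² + 1.9²) ≈ 1.9 units.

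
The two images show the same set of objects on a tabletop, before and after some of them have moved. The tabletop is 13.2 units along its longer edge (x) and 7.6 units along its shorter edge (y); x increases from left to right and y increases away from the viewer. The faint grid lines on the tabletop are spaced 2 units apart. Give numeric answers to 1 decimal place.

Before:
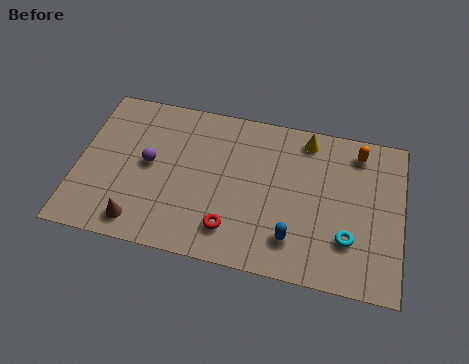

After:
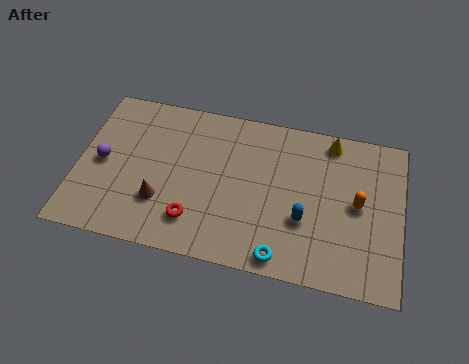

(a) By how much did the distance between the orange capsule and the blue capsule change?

-2.9

They were about 5.3 units apart before and 2.4 after — 2.9 units closer together.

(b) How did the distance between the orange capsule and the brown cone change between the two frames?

-2.0

They were about 10.1 units apart before and 8.1 after — 2.0 units closer together.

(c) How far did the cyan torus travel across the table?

3.0

The cyan torus moved from about (11.1, 2.2) to (8.5, 0.8), a distance of √(2.6² + 1.4²) ≈ 3.0.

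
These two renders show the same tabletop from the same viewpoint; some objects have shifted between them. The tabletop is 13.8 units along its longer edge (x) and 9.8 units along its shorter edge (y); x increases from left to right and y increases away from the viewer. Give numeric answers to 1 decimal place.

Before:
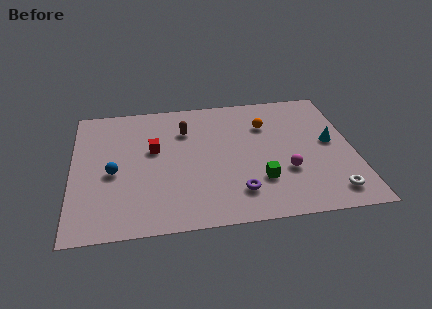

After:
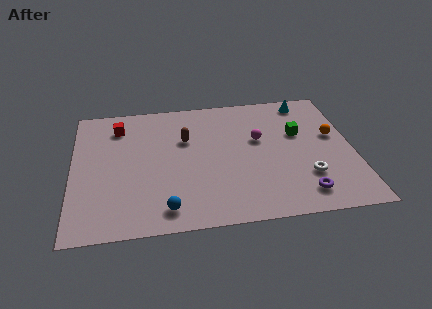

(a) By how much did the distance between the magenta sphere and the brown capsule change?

-2.5

Before: roughly 6.1 units apart; after: 3.6. That's 2.5 units closer together.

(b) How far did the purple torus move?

3.1

From (8.0, 2.1) to (11.1, 1.6), the purple torus covered √(3.1² + 0.5²) ≈ 3.1 units.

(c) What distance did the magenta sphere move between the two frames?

2.9

The magenta sphere was near (10.4, 3.3) before and (9.2, 5.9) after, so it travelled √(1.2² + 2.6²) ≈ 2.9 units.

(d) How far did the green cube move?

3.9

The green cube was near (9.1, 2.8) before and (11.2, 6.1) after, so it travelled √(2.1² + 3.3²) ≈ 3.9 units.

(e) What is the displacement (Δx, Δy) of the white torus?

(-1.1, 1.3)

From the two frames, the white torus sits at roughly (12.5, 1.5) before and (11.4, 2.8) after.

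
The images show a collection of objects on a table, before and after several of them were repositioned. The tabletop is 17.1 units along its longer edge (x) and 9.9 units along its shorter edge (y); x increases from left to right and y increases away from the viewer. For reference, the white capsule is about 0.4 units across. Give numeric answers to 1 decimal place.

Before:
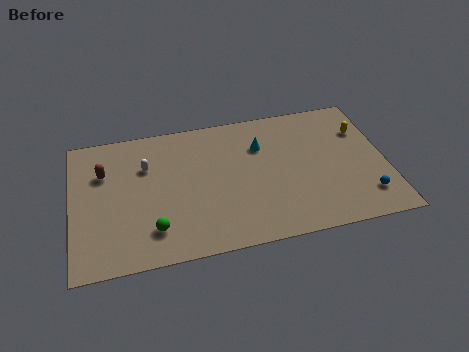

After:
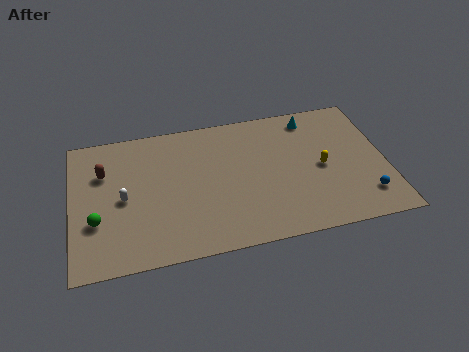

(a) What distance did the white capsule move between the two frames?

2.5

From (4.1, 6.8) to (2.8, 4.7), the white capsule covered √(1.3² + 2.1²) ≈ 2.5 units.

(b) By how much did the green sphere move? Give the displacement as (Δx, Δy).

(-3.0, 1.2)

The green sphere started near (4.3, 2.2) and ended near (1.3, 3.4).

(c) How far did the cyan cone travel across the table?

3.3

From (10.4, 7.0) to (13.3, 8.5), the cyan cone covered √(2.9² + 1.5²) ≈ 3.3 units.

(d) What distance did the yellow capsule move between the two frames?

3.3

From (16.0, 7.0) to (13.6, 4.7), the yellow capsule covered √(2.4² + 2.3²) ≈ 3.3 units.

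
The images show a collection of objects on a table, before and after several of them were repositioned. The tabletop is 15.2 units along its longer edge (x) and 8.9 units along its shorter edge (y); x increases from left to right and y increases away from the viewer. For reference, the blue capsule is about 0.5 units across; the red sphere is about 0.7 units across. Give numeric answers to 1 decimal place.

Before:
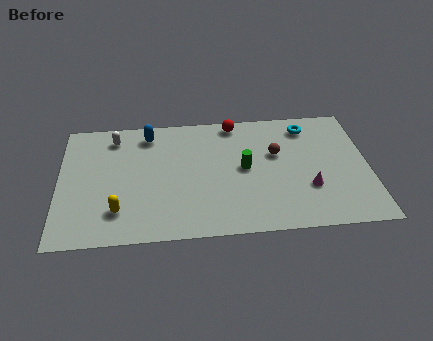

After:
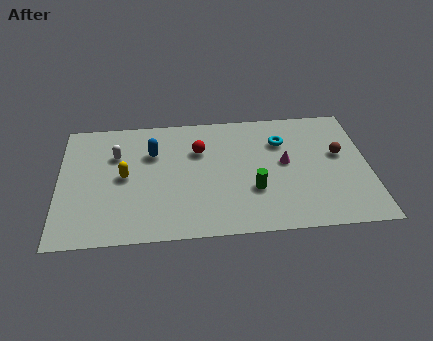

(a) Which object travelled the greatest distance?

the brown sphere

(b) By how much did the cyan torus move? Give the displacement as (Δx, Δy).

(-1.3, -1.0)

The cyan torus started near (12.3, 7.4) and ended near (11.0, 6.4).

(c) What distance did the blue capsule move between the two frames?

1.4

The blue capsule was near (4.4, 7.5) before and (4.6, 6.1) after, so it travelled √(0.2² + 1.4²) ≈ 1.4 units.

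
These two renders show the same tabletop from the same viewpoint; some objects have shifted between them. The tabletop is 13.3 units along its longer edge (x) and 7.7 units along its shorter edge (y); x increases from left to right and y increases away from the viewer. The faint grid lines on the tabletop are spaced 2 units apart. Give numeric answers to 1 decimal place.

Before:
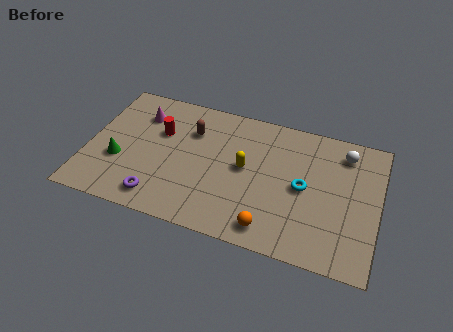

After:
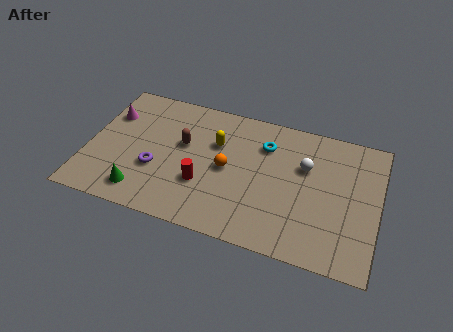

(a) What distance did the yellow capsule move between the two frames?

1.7

The yellow capsule moved from about (7.2, 4.1) to (5.8, 5.1), a distance of √(1.4² + 1.0²) ≈ 1.7.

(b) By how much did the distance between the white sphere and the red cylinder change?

-3.4

They were about 8.5 units apart before and 5.1 after — 3.4 units closer together.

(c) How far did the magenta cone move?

1.5

The magenta cone was near (2.2, 5.8) before and (0.8, 5.4) after, so it travelled √(1.4² + 0.4²) ≈ 1.5 units.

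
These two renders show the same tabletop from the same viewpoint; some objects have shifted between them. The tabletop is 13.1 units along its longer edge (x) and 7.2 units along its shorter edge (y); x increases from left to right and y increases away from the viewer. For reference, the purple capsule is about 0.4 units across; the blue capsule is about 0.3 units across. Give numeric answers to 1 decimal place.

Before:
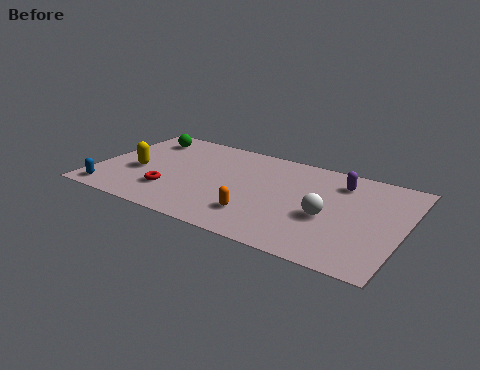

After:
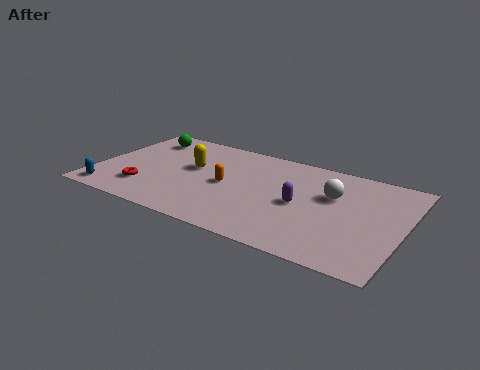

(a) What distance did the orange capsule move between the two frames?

2.3

The orange capsule was near (7.2, 1.8) before and (5.6, 3.5) after, so it travelled √(1.6² + 1.7²) ≈ 2.3 units.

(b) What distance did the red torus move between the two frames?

1.1

From (3.4, 2.0) to (2.3, 1.8), the red torus covered √(1.1² + 0.2²) ≈ 1.1 units.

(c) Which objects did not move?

the blue capsule and the green sphere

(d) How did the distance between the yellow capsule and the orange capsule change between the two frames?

-3.8

Before: roughly 5.5 units apart; after: 1.7. That's 3.8 units closer together.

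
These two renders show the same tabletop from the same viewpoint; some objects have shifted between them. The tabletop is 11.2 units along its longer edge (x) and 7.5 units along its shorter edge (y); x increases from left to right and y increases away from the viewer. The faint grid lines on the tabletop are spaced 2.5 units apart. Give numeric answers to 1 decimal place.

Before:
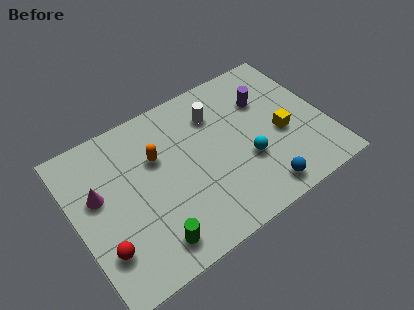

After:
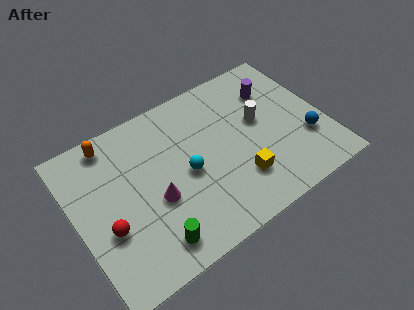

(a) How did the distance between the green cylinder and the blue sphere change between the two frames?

+2.5

Before: roughly 4.9 units apart; after: 7.4. That's 2.5 units further apart.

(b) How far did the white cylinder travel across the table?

2.2

The white cylinder moved from about (6.6, 5.6) to (8.4, 4.3), a distance of √(1.8² + 1.3²) ≈ 2.2.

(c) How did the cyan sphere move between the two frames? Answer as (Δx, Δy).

(-2.6, 0.8)

The cyan sphere was at about (7.5, 2.7) and moved to about (4.9, 3.5).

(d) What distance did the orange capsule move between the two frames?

2.5

From (3.8, 4.9) to (2.0, 6.6), the orange capsule covered √(1.8² + 1.7²) ≈ 2.5 units.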